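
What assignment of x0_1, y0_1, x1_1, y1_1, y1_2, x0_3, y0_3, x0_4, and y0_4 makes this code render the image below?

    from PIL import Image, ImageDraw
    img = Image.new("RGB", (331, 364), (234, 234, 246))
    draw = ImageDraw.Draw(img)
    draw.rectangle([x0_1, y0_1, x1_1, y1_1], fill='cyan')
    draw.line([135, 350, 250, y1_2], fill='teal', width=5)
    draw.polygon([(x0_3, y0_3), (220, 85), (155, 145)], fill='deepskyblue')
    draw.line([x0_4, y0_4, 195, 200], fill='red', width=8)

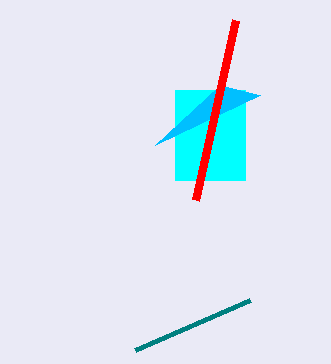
x0_1 = 175
y0_1 = 90
x1_1 = 245
y1_1 = 180
y1_2 = 300
x0_3 = 260
y0_3 = 95
x0_4 = 235
y0_4 = 20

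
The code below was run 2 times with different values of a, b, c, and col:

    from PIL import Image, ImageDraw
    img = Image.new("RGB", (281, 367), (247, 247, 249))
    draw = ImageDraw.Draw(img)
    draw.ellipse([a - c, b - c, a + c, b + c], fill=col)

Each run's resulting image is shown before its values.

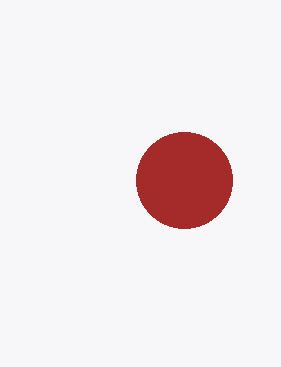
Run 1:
a = 184
b = 180
c = 48
col = 'brown'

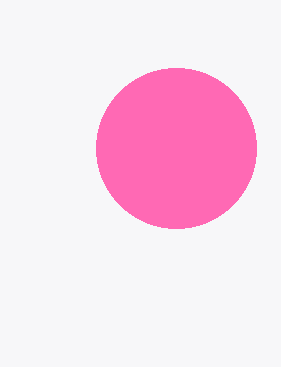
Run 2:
a = 176
b = 148
c = 80
col = 'hotpink'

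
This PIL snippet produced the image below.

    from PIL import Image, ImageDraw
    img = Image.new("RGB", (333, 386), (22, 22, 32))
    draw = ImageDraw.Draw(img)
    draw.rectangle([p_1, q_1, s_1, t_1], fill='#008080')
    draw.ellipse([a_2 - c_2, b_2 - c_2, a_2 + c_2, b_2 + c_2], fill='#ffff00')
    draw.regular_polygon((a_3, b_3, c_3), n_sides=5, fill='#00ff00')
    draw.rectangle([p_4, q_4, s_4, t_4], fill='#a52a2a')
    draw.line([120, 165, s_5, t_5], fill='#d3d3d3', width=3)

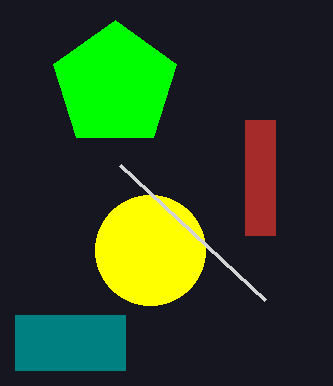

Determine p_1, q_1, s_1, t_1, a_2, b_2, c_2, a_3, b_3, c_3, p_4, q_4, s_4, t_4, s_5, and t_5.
p_1 = 15, q_1 = 315, s_1 = 125, t_1 = 370, a_2 = 150, b_2 = 250, c_2 = 55, a_3 = 115, b_3 = 85, c_3 = 65, p_4 = 245, q_4 = 120, s_4 = 275, t_4 = 235, s_5 = 265, t_5 = 300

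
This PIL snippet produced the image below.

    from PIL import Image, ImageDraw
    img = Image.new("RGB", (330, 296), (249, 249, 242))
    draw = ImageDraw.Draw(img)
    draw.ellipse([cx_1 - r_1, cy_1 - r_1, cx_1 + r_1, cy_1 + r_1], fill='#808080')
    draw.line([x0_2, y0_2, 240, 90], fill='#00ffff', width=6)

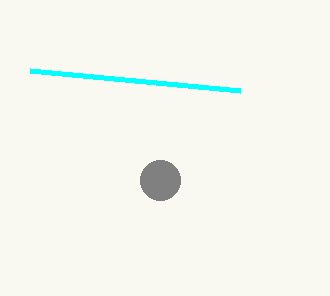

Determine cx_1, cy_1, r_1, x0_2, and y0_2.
cx_1 = 160; cy_1 = 180; r_1 = 20; x0_2 = 30; y0_2 = 70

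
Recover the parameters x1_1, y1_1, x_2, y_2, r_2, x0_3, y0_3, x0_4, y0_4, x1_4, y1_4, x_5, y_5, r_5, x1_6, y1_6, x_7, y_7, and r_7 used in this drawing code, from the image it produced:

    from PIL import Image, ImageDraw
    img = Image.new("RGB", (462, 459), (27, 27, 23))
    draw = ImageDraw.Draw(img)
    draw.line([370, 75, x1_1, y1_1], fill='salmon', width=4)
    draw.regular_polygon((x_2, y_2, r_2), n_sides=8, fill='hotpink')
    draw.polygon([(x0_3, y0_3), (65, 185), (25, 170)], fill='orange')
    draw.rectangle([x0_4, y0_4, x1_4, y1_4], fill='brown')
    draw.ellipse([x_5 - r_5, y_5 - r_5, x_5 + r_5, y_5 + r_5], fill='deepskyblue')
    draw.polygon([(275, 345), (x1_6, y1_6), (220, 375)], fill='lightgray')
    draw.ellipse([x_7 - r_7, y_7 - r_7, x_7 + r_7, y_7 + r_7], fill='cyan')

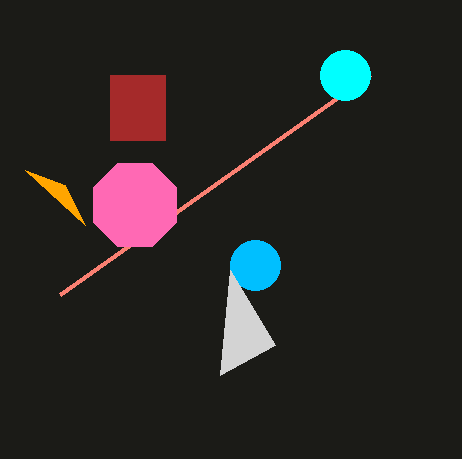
x1_1 = 60, y1_1 = 295, x_2 = 135, y_2 = 205, r_2 = 45, x0_3 = 85, y0_3 = 225, x0_4 = 110, y0_4 = 75, x1_4 = 165, y1_4 = 140, x_5 = 255, y_5 = 265, r_5 = 25, x1_6 = 230, y1_6 = 270, x_7 = 345, y_7 = 75, r_7 = 25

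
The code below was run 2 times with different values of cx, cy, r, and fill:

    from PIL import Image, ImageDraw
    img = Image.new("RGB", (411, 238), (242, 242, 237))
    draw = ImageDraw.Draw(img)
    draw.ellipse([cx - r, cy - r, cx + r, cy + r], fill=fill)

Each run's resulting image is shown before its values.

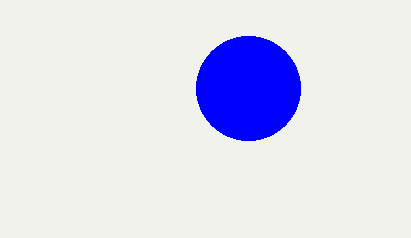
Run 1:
cx = 248, cy = 88, r = 52, fill = 'blue'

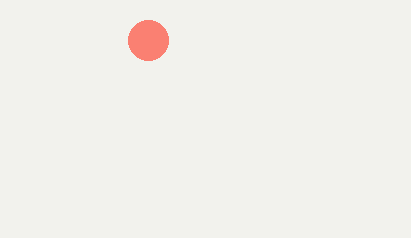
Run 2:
cx = 148, cy = 40, r = 20, fill = 'salmon'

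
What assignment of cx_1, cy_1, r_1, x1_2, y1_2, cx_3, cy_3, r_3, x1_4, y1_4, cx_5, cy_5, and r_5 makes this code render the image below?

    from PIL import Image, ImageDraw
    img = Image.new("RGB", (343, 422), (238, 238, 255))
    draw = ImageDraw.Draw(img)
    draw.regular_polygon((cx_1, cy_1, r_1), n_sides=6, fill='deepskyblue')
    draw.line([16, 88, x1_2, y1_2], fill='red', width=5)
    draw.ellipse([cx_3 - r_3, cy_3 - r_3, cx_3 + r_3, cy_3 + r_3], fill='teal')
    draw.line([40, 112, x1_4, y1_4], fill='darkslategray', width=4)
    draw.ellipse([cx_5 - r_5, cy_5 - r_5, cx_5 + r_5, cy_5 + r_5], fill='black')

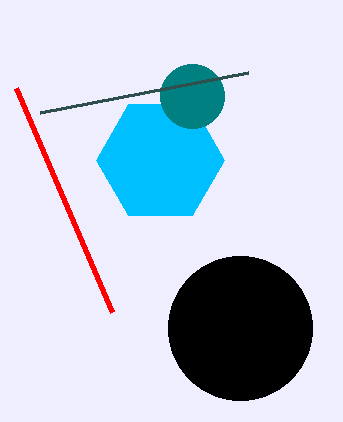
cx_1 = 160, cy_1 = 160, r_1 = 64, x1_2 = 112, y1_2 = 312, cx_3 = 192, cy_3 = 96, r_3 = 32, x1_4 = 248, y1_4 = 72, cx_5 = 240, cy_5 = 328, r_5 = 72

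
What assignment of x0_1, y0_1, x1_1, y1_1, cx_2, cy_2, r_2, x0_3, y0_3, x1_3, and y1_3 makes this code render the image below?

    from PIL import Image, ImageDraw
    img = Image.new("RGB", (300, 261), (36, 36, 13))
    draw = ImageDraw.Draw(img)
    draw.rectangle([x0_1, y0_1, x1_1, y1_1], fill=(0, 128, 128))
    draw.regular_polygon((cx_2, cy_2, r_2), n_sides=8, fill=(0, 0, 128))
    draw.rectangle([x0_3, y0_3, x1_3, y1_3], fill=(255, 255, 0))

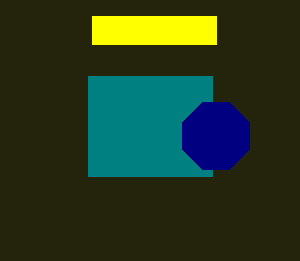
x0_1 = 88, y0_1 = 76, x1_1 = 212, y1_1 = 176, cx_2 = 216, cy_2 = 136, r_2 = 36, x0_3 = 92, y0_3 = 16, x1_3 = 216, y1_3 = 44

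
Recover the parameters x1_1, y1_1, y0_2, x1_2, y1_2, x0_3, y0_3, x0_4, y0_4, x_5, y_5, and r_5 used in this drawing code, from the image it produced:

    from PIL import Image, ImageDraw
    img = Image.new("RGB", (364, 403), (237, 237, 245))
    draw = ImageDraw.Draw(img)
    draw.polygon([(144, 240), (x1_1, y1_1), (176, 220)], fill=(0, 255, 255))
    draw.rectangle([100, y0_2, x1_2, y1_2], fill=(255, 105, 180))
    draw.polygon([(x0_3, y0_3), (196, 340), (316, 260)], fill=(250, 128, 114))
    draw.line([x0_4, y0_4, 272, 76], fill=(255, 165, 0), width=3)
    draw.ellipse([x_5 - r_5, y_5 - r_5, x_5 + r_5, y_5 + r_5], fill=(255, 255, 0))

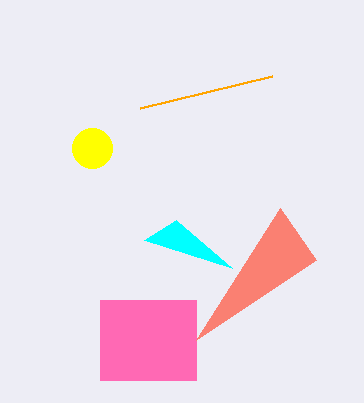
x1_1 = 232, y1_1 = 268, y0_2 = 300, x1_2 = 196, y1_2 = 380, x0_3 = 280, y0_3 = 208, x0_4 = 140, y0_4 = 108, x_5 = 92, y_5 = 148, r_5 = 20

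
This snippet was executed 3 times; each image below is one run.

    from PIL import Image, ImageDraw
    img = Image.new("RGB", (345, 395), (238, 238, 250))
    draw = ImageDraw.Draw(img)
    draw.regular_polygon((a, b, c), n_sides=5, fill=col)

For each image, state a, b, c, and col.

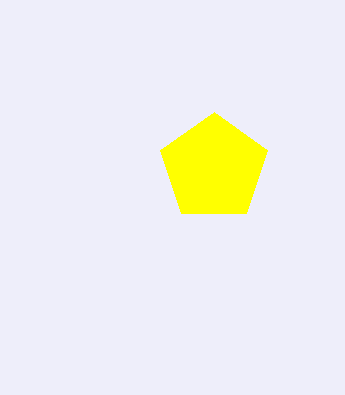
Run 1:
a = 214
b = 168
c = 56
col = 'yellow'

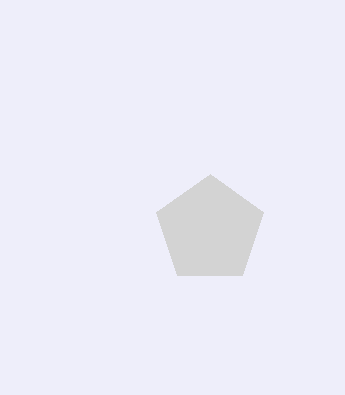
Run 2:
a = 210
b = 230
c = 56
col = 'lightgray'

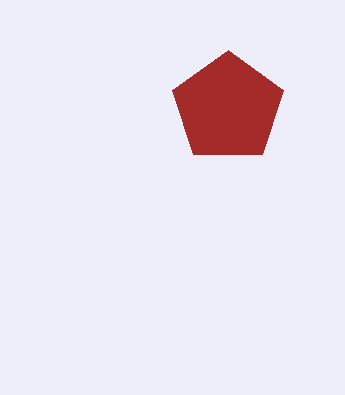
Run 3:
a = 228, b = 108, c = 58, col = 'brown'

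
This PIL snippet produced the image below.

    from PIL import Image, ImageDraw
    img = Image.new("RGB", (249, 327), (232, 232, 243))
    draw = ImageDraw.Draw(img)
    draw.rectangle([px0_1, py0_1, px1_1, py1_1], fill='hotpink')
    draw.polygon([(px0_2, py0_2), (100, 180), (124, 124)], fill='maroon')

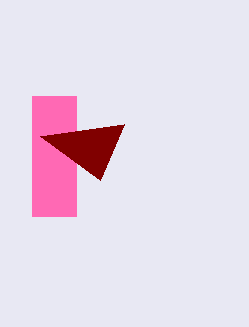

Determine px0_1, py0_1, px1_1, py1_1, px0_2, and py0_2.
px0_1 = 32
py0_1 = 96
px1_1 = 76
py1_1 = 216
px0_2 = 40
py0_2 = 136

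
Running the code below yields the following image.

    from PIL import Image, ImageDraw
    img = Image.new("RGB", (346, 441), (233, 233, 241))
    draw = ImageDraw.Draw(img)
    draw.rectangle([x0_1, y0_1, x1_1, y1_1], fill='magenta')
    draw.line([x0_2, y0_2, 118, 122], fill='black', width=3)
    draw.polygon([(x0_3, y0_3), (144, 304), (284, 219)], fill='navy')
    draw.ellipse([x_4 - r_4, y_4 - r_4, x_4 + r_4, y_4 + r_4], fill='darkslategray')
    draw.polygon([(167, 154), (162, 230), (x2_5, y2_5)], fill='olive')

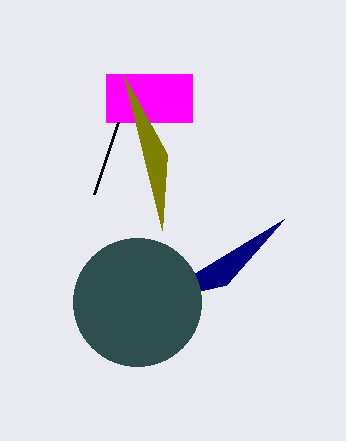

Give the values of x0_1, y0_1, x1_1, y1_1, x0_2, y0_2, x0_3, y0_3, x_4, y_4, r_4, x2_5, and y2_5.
x0_1 = 106
y0_1 = 74
x1_1 = 192
y1_1 = 122
x0_2 = 94
y0_2 = 194
x0_3 = 226
y0_3 = 285
x_4 = 137
y_4 = 302
r_4 = 64
x2_5 = 124
y2_5 = 76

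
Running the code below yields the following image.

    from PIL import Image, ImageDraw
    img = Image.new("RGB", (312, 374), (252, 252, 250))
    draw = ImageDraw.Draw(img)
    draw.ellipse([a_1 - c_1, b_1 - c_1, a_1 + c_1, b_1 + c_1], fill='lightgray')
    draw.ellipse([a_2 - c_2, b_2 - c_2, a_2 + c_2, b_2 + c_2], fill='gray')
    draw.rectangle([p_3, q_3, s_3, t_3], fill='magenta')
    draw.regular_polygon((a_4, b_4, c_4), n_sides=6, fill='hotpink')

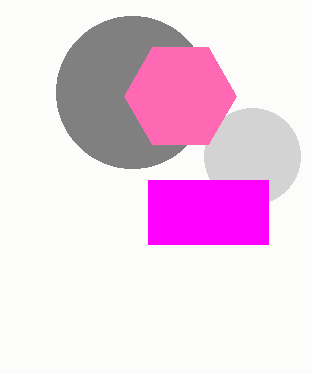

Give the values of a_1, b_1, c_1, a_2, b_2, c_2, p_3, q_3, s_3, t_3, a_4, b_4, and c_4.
a_1 = 252, b_1 = 156, c_1 = 48, a_2 = 132, b_2 = 92, c_2 = 76, p_3 = 148, q_3 = 180, s_3 = 268, t_3 = 244, a_4 = 180, b_4 = 96, c_4 = 56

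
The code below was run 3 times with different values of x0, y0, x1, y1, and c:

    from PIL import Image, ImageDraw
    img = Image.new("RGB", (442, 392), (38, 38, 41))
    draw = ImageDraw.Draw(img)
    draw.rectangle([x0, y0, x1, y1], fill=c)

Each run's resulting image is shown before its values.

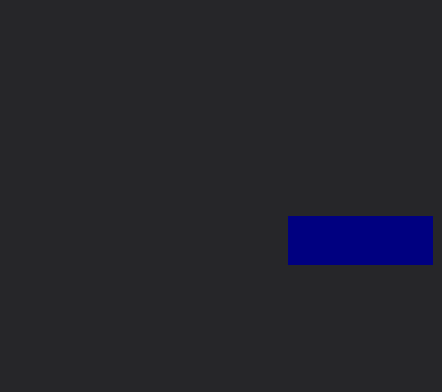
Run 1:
x0 = 288, y0 = 216, x1 = 432, y1 = 264, c = 'navy'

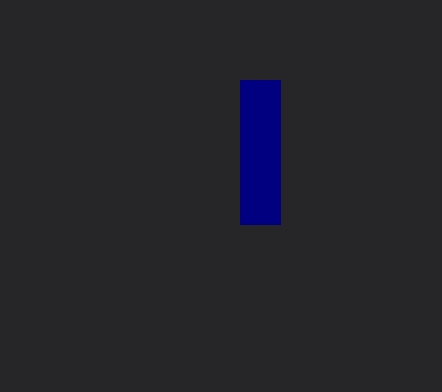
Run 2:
x0 = 240
y0 = 80
x1 = 280
y1 = 224
c = 'navy'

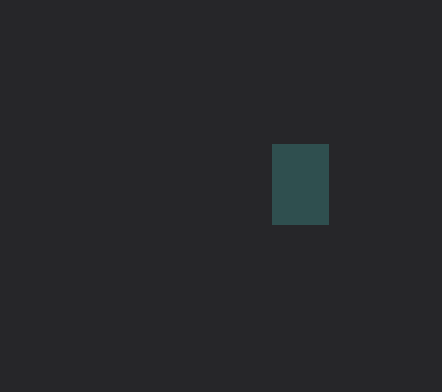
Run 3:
x0 = 272, y0 = 144, x1 = 328, y1 = 224, c = 'darkslategray'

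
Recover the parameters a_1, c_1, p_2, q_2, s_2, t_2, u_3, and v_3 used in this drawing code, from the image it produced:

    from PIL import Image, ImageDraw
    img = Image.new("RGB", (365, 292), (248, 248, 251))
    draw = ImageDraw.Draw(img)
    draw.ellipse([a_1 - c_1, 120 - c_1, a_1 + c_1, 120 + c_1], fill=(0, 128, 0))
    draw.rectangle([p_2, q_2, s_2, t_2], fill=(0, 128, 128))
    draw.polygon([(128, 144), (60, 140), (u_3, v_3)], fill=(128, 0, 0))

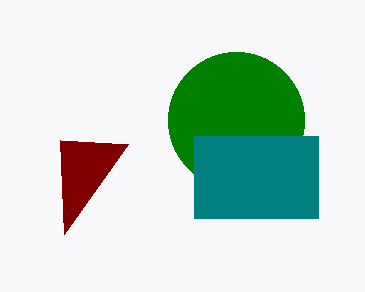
a_1 = 236; c_1 = 68; p_2 = 194; q_2 = 136; s_2 = 318; t_2 = 218; u_3 = 64; v_3 = 234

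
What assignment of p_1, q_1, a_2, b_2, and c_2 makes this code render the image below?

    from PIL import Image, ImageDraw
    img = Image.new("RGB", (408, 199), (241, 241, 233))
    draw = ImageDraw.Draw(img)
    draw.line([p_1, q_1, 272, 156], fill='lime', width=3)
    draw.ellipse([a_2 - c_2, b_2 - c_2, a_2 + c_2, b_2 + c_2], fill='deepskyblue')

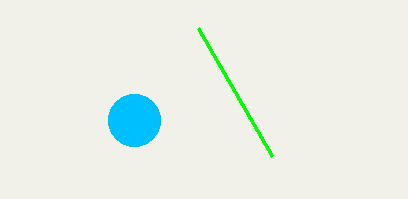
p_1 = 198
q_1 = 28
a_2 = 134
b_2 = 120
c_2 = 26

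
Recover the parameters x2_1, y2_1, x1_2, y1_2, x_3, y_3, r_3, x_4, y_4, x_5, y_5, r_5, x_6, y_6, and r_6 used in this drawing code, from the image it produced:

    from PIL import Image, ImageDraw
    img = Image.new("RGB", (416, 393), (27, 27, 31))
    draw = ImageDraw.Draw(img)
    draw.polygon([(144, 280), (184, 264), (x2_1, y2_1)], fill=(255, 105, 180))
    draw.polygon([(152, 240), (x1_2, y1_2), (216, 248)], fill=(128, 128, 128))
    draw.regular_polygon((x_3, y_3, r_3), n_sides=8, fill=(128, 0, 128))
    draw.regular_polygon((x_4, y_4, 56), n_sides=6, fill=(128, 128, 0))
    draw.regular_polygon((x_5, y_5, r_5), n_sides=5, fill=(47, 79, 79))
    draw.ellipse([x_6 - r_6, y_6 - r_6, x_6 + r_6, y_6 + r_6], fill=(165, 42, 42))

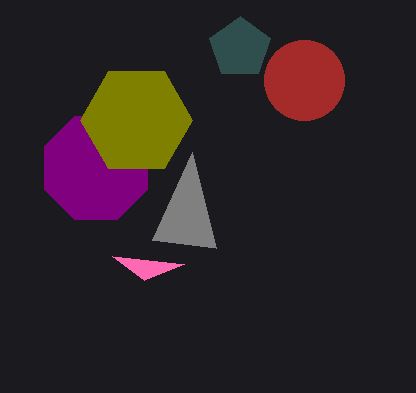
x2_1 = 112
y2_1 = 256
x1_2 = 192
y1_2 = 152
x_3 = 96
y_3 = 168
r_3 = 56
x_4 = 136
y_4 = 120
x_5 = 240
y_5 = 48
r_5 = 32
x_6 = 304
y_6 = 80
r_6 = 40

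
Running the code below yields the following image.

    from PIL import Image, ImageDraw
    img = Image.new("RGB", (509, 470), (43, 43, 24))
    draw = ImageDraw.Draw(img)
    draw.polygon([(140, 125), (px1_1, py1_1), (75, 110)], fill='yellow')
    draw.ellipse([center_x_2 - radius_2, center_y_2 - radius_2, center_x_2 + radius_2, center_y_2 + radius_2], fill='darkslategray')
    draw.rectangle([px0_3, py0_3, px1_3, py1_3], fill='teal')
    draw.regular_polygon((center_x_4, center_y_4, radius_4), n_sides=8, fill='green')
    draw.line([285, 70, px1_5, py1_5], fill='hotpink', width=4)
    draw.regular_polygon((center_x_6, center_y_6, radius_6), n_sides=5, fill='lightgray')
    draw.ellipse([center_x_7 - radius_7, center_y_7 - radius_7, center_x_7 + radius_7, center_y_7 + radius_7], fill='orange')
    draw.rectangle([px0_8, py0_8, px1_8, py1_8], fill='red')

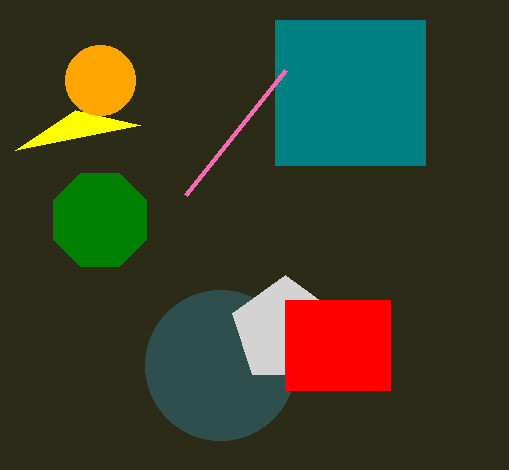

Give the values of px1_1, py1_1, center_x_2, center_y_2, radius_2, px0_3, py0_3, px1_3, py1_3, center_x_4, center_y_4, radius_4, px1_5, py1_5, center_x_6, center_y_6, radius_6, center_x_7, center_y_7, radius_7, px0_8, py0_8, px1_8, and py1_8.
px1_1 = 15, py1_1 = 150, center_x_2 = 220, center_y_2 = 365, radius_2 = 75, px0_3 = 275, py0_3 = 20, px1_3 = 425, py1_3 = 165, center_x_4 = 100, center_y_4 = 220, radius_4 = 50, px1_5 = 185, py1_5 = 195, center_x_6 = 285, center_y_6 = 330, radius_6 = 55, center_x_7 = 100, center_y_7 = 80, radius_7 = 35, px0_8 = 285, py0_8 = 300, px1_8 = 390, py1_8 = 390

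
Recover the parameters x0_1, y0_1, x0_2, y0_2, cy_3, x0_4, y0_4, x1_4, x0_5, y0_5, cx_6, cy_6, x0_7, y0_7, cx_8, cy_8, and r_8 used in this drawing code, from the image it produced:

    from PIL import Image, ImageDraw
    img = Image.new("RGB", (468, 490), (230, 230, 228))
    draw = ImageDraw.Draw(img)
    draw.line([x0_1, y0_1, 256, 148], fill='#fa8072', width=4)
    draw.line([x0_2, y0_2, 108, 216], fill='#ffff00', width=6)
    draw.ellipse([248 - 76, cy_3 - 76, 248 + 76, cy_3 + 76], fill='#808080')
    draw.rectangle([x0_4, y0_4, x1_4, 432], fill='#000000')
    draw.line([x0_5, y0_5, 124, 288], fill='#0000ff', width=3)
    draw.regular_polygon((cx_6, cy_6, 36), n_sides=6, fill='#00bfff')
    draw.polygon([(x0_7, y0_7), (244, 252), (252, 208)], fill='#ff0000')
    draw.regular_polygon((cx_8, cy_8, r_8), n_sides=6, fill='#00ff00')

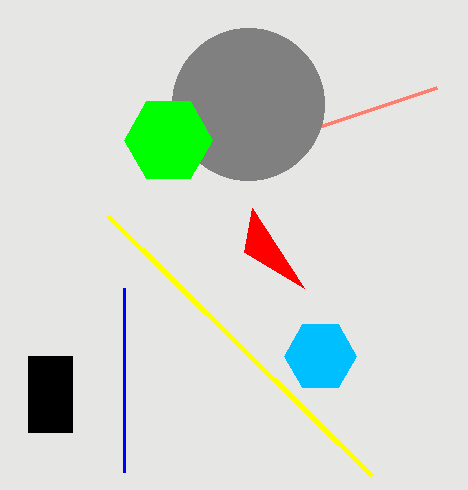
x0_1 = 436
y0_1 = 88
x0_2 = 372
y0_2 = 476
cy_3 = 104
x0_4 = 28
y0_4 = 356
x1_4 = 72
x0_5 = 124
y0_5 = 472
cx_6 = 320
cy_6 = 356
x0_7 = 304
y0_7 = 288
cx_8 = 168
cy_8 = 140
r_8 = 44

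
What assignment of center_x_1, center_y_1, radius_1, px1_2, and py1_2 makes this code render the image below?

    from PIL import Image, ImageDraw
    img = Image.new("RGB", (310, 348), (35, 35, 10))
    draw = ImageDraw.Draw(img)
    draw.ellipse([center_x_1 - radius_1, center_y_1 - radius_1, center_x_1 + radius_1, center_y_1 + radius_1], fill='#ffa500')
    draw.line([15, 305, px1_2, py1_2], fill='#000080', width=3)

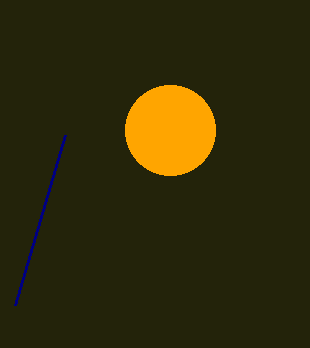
center_x_1 = 170, center_y_1 = 130, radius_1 = 45, px1_2 = 65, py1_2 = 135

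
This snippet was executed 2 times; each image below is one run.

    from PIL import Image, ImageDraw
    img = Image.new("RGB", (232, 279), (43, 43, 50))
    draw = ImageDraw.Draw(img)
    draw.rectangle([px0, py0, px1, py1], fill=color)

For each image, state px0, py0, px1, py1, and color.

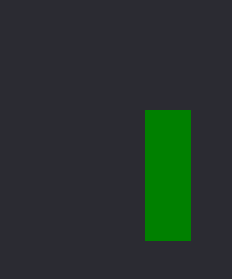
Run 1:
px0 = 145, py0 = 110, px1 = 190, py1 = 240, color = 'green'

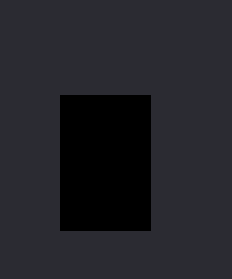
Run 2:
px0 = 60
py0 = 95
px1 = 150
py1 = 230
color = 'black'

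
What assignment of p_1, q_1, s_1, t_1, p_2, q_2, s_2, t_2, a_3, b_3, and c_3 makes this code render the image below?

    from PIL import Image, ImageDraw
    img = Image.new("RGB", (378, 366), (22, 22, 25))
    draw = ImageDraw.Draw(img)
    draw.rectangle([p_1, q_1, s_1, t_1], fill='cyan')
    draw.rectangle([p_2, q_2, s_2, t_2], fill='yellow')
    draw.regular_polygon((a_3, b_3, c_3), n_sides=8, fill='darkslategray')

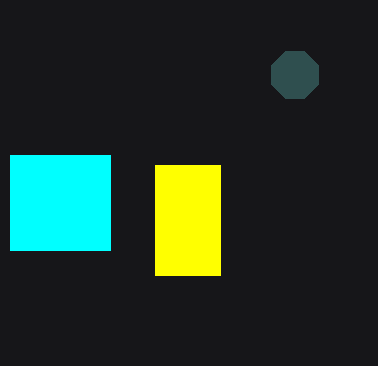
p_1 = 10; q_1 = 155; s_1 = 110; t_1 = 250; p_2 = 155; q_2 = 165; s_2 = 220; t_2 = 275; a_3 = 295; b_3 = 75; c_3 = 25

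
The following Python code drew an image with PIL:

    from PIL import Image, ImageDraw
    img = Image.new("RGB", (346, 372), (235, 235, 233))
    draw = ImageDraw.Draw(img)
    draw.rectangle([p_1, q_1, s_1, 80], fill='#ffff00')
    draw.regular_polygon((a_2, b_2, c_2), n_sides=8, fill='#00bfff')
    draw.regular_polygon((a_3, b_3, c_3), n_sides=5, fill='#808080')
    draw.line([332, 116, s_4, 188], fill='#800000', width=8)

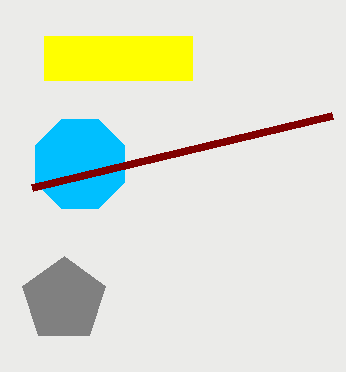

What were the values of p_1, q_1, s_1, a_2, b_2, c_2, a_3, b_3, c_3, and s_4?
p_1 = 44, q_1 = 36, s_1 = 192, a_2 = 80, b_2 = 164, c_2 = 48, a_3 = 64, b_3 = 300, c_3 = 44, s_4 = 32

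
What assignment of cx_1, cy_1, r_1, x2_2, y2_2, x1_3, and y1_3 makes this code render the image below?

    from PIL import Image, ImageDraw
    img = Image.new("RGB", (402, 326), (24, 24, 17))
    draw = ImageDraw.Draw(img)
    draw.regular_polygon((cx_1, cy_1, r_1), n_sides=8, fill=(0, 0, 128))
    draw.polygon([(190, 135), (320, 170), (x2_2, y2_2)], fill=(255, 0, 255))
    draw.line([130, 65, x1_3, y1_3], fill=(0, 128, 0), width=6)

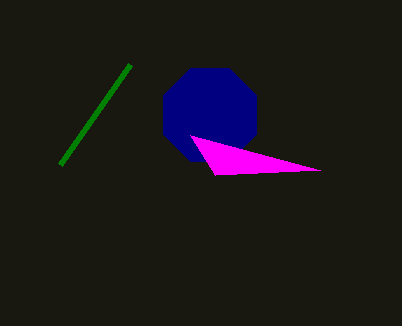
cx_1 = 210
cy_1 = 115
r_1 = 50
x2_2 = 215
y2_2 = 175
x1_3 = 60
y1_3 = 165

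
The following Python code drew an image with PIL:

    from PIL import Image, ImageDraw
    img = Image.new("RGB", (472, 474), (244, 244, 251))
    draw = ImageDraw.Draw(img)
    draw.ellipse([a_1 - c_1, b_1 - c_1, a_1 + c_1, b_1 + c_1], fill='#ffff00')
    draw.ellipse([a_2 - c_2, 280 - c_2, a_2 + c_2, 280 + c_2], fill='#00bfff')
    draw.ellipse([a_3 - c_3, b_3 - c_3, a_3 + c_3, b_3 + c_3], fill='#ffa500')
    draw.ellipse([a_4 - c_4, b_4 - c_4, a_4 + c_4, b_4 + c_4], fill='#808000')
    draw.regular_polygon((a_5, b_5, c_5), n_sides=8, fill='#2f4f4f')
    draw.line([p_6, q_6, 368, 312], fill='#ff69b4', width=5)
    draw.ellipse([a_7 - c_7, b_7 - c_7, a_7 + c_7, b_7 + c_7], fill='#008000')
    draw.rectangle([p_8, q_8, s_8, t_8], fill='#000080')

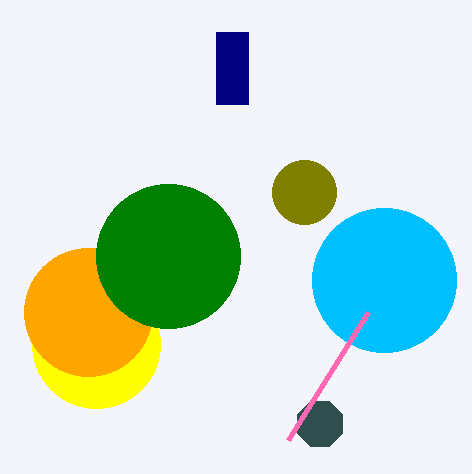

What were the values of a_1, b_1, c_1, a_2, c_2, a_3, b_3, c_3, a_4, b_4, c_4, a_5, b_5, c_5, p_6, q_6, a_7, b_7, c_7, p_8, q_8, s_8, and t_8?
a_1 = 96, b_1 = 344, c_1 = 64, a_2 = 384, c_2 = 72, a_3 = 88, b_3 = 312, c_3 = 64, a_4 = 304, b_4 = 192, c_4 = 32, a_5 = 320, b_5 = 424, c_5 = 24, p_6 = 288, q_6 = 440, a_7 = 168, b_7 = 256, c_7 = 72, p_8 = 216, q_8 = 32, s_8 = 248, t_8 = 104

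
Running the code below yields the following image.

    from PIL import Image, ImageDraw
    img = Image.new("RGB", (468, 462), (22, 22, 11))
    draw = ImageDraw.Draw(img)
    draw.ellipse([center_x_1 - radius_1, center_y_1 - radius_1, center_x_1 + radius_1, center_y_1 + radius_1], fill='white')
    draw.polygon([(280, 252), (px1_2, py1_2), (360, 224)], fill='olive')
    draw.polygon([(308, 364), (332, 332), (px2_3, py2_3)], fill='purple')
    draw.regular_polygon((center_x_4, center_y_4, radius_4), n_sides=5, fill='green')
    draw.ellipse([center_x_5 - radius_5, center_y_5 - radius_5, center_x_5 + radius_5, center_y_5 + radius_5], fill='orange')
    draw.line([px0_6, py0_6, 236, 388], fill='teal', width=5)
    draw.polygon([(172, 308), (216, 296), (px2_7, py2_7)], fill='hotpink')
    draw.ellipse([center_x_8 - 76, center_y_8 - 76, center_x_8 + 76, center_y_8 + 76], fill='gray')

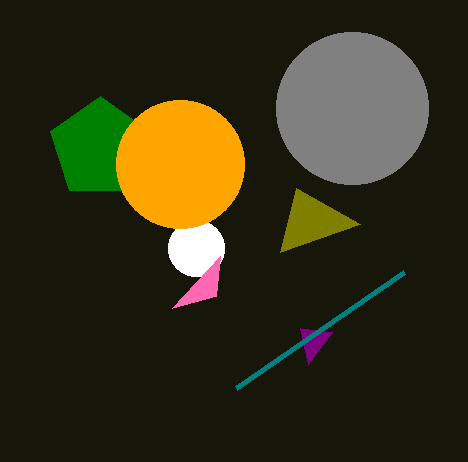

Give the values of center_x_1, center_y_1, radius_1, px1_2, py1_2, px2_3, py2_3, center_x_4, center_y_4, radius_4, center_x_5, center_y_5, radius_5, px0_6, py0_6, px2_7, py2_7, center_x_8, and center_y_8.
center_x_1 = 196
center_y_1 = 248
radius_1 = 28
px1_2 = 296
py1_2 = 188
px2_3 = 300
py2_3 = 328
center_x_4 = 100
center_y_4 = 148
radius_4 = 52
center_x_5 = 180
center_y_5 = 164
radius_5 = 64
px0_6 = 404
py0_6 = 272
px2_7 = 220
py2_7 = 256
center_x_8 = 352
center_y_8 = 108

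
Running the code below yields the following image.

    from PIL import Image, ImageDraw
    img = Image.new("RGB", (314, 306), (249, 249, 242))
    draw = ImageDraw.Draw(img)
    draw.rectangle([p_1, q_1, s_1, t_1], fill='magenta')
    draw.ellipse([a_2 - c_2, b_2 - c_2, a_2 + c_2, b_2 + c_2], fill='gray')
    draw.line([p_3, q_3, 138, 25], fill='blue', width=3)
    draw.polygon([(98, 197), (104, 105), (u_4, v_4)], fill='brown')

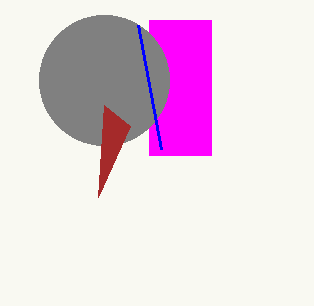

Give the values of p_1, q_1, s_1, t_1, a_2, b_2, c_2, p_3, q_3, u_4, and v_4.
p_1 = 149
q_1 = 20
s_1 = 211
t_1 = 155
a_2 = 104
b_2 = 80
c_2 = 65
p_3 = 161
q_3 = 149
u_4 = 130
v_4 = 126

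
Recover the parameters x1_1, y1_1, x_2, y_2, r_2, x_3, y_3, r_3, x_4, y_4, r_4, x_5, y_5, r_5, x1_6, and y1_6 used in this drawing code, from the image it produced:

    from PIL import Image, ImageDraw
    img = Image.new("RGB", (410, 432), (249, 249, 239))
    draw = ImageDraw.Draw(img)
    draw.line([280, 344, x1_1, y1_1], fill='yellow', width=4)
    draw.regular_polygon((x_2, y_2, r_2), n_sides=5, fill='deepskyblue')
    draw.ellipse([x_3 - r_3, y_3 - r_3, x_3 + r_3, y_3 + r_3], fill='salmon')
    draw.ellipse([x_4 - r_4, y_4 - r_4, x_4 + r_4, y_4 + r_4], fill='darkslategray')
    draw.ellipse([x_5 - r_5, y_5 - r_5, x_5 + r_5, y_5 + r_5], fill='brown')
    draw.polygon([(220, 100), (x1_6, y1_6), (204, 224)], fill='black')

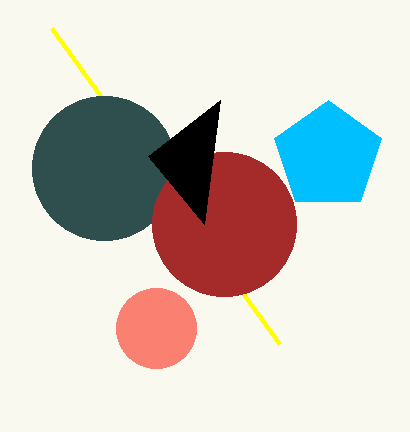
x1_1 = 52; y1_1 = 28; x_2 = 328; y_2 = 156; r_2 = 56; x_3 = 156; y_3 = 328; r_3 = 40; x_4 = 104; y_4 = 168; r_4 = 72; x_5 = 224; y_5 = 224; r_5 = 72; x1_6 = 148; y1_6 = 156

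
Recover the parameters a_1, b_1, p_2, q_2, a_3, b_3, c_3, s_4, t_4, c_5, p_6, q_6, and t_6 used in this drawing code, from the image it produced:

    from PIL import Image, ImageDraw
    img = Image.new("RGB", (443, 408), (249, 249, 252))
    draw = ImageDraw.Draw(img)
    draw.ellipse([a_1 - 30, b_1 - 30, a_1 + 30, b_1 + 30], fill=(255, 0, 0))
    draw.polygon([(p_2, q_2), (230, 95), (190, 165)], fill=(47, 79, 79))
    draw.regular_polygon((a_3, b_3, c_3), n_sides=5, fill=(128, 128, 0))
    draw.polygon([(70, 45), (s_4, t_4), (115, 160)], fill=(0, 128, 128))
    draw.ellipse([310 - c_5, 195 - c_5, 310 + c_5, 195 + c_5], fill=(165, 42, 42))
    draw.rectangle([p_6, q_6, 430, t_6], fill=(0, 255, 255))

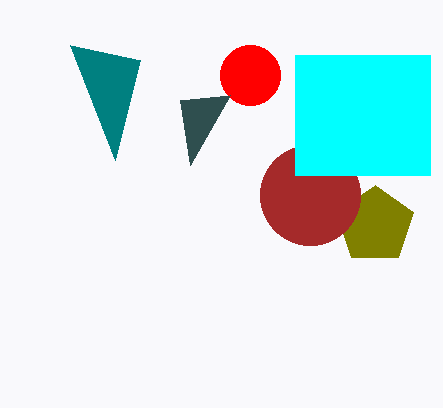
a_1 = 250
b_1 = 75
p_2 = 180
q_2 = 100
a_3 = 375
b_3 = 225
c_3 = 40
s_4 = 140
t_4 = 60
c_5 = 50
p_6 = 295
q_6 = 55
t_6 = 175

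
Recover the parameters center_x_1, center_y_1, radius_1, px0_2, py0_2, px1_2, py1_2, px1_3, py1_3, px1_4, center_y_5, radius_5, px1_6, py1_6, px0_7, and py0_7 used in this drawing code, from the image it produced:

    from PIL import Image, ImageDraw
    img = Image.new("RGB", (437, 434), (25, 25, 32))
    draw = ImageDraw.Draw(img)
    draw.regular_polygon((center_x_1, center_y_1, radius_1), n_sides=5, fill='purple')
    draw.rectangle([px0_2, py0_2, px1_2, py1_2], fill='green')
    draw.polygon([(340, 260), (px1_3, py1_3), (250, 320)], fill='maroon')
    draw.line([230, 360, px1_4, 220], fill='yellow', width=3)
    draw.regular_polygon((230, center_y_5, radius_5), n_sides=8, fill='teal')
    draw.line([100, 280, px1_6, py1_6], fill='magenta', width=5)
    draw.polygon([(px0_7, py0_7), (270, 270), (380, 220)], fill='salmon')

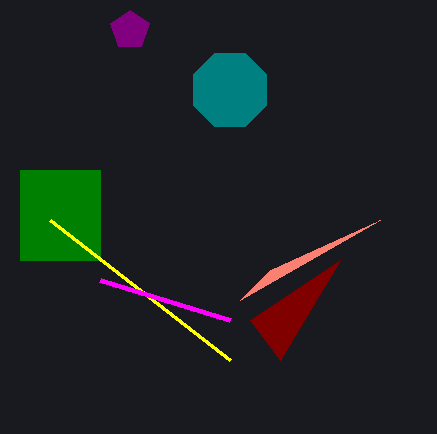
center_x_1 = 130, center_y_1 = 30, radius_1 = 20, px0_2 = 20, py0_2 = 170, px1_2 = 100, py1_2 = 260, px1_3 = 280, py1_3 = 360, px1_4 = 50, center_y_5 = 90, radius_5 = 40, px1_6 = 230, py1_6 = 320, px0_7 = 240, py0_7 = 300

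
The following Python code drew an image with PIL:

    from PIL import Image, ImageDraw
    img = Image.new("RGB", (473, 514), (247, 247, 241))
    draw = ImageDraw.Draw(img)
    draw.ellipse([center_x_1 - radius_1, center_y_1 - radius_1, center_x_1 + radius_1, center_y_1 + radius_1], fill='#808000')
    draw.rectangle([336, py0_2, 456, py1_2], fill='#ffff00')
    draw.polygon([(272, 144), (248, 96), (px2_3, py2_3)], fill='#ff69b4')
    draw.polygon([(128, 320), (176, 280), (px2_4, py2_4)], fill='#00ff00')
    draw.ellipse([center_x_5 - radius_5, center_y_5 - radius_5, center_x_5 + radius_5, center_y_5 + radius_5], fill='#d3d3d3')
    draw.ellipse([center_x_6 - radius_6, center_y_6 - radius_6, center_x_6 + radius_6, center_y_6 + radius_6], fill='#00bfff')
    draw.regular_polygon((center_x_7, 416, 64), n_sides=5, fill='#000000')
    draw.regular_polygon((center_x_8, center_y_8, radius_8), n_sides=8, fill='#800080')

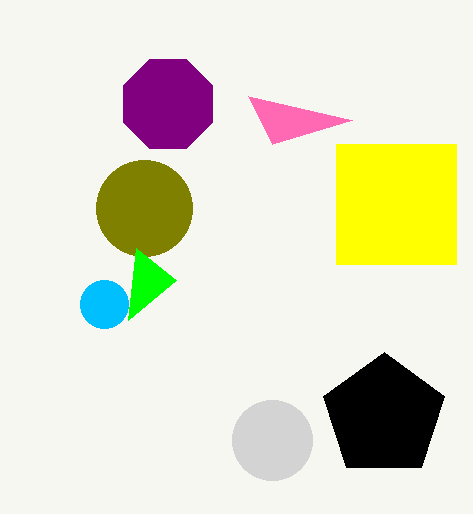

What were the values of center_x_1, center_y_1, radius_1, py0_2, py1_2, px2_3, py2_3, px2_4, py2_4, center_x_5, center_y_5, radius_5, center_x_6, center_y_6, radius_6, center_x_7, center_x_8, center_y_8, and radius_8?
center_x_1 = 144
center_y_1 = 208
radius_1 = 48
py0_2 = 144
py1_2 = 264
px2_3 = 352
py2_3 = 120
px2_4 = 136
py2_4 = 248
center_x_5 = 272
center_y_5 = 440
radius_5 = 40
center_x_6 = 104
center_y_6 = 304
radius_6 = 24
center_x_7 = 384
center_x_8 = 168
center_y_8 = 104
radius_8 = 48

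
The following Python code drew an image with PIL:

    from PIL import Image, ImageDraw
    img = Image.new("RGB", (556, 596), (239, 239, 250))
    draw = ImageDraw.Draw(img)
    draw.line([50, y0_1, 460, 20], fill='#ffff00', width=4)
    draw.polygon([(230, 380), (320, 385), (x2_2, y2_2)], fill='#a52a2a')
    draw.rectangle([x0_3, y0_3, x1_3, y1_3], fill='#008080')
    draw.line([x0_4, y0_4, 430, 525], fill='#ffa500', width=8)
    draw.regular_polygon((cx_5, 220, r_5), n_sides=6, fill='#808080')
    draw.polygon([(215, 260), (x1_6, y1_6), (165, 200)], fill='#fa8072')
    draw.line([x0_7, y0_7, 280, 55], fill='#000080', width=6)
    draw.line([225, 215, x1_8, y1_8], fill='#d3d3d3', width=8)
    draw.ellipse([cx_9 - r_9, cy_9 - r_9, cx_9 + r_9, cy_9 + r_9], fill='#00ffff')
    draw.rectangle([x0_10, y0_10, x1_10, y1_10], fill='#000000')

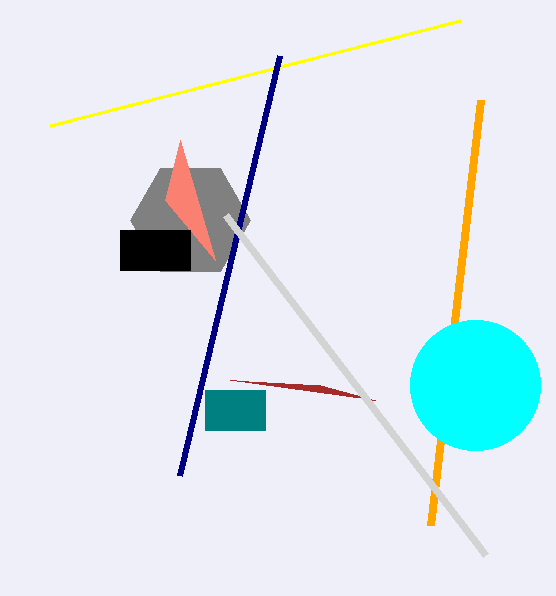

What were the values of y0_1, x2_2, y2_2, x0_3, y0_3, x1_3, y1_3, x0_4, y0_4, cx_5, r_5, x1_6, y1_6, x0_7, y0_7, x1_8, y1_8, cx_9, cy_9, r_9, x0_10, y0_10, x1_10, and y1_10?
y0_1 = 125; x2_2 = 375; y2_2 = 400; x0_3 = 205; y0_3 = 390; x1_3 = 265; y1_3 = 430; x0_4 = 480; y0_4 = 100; cx_5 = 190; r_5 = 60; x1_6 = 180; y1_6 = 140; x0_7 = 180; y0_7 = 475; x1_8 = 485; y1_8 = 555; cx_9 = 475; cy_9 = 385; r_9 = 65; x0_10 = 120; y0_10 = 230; x1_10 = 190; y1_10 = 270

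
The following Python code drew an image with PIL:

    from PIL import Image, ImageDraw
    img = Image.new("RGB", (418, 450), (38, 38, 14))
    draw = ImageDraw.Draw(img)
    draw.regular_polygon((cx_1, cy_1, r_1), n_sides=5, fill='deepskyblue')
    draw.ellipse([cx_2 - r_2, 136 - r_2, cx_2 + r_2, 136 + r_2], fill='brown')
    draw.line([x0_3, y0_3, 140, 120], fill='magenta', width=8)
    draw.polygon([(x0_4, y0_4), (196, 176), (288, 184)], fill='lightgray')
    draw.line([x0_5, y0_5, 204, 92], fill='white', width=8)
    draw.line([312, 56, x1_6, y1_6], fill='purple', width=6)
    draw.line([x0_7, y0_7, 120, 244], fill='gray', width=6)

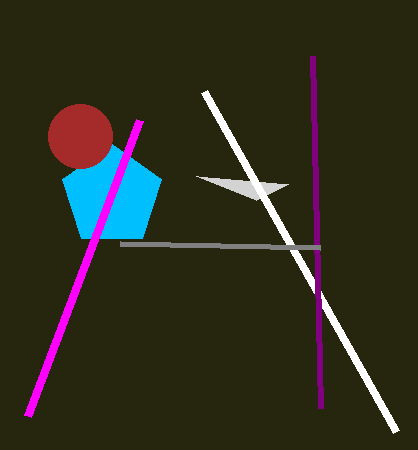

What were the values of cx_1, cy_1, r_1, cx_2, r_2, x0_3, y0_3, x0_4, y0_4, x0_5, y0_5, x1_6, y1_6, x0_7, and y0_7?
cx_1 = 112; cy_1 = 196; r_1 = 52; cx_2 = 80; r_2 = 32; x0_3 = 28; y0_3 = 416; x0_4 = 256; y0_4 = 200; x0_5 = 396; y0_5 = 432; x1_6 = 320; y1_6 = 408; x0_7 = 320; y0_7 = 248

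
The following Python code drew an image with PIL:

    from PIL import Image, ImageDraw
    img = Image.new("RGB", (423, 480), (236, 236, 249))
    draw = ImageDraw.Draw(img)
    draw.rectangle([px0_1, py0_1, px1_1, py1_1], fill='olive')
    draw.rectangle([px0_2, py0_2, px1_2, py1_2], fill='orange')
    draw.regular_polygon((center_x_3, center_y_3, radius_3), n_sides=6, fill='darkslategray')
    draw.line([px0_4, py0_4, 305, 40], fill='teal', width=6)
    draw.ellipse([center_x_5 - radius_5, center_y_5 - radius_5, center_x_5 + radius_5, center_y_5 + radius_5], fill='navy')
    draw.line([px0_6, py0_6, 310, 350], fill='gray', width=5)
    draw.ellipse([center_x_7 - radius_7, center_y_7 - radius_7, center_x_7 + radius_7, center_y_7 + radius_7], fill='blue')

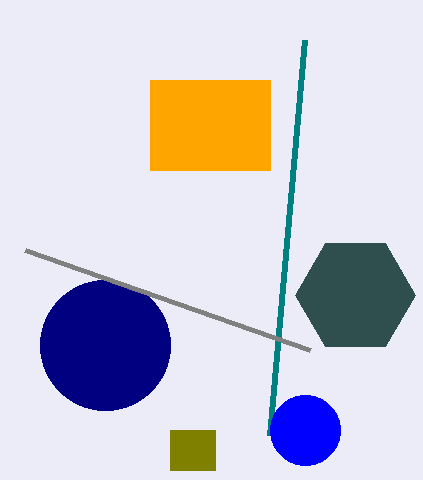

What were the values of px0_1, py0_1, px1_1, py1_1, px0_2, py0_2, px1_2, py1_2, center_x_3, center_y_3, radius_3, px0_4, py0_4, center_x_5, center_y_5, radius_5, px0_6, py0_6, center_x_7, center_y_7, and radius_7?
px0_1 = 170
py0_1 = 430
px1_1 = 215
py1_1 = 470
px0_2 = 150
py0_2 = 80
px1_2 = 270
py1_2 = 170
center_x_3 = 355
center_y_3 = 295
radius_3 = 60
px0_4 = 270
py0_4 = 435
center_x_5 = 105
center_y_5 = 345
radius_5 = 65
px0_6 = 25
py0_6 = 250
center_x_7 = 305
center_y_7 = 430
radius_7 = 35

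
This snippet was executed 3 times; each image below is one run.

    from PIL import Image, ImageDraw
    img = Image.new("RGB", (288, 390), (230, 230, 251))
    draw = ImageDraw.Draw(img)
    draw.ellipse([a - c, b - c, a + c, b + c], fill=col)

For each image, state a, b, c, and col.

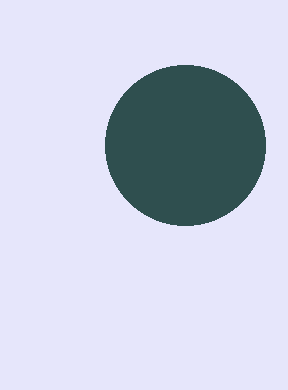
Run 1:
a = 185; b = 145; c = 80; col = 'darkslategray'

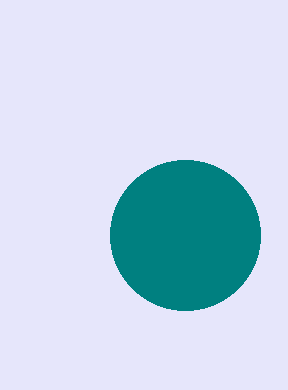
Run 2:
a = 185
b = 235
c = 75
col = 'teal'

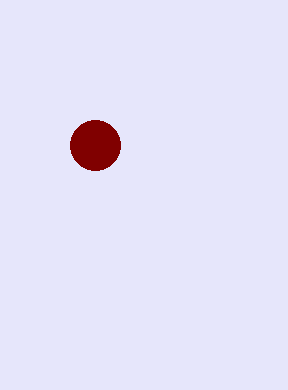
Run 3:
a = 95
b = 145
c = 25
col = 'maroon'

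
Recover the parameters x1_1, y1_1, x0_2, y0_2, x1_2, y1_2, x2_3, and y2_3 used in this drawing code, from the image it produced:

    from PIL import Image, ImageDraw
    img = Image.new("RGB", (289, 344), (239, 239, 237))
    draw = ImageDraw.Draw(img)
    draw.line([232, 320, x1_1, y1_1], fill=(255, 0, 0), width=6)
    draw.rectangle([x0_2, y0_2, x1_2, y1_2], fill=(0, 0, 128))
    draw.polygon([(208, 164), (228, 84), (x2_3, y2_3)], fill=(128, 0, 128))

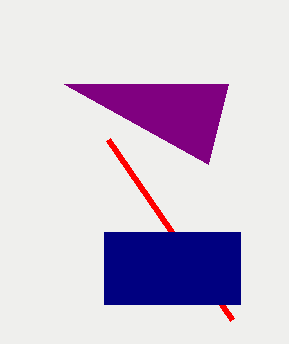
x1_1 = 108
y1_1 = 140
x0_2 = 104
y0_2 = 232
x1_2 = 240
y1_2 = 304
x2_3 = 64
y2_3 = 84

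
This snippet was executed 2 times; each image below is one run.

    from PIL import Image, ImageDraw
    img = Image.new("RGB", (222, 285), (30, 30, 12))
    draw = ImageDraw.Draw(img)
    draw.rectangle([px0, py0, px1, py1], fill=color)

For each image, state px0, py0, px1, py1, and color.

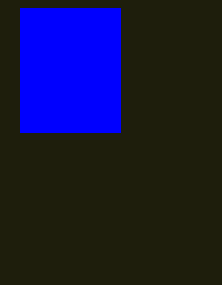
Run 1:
px0 = 20, py0 = 8, px1 = 120, py1 = 132, color = 'blue'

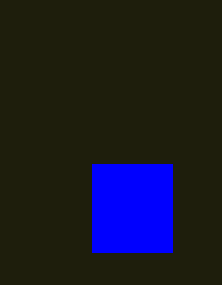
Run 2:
px0 = 92
py0 = 164
px1 = 172
py1 = 252
color = 'blue'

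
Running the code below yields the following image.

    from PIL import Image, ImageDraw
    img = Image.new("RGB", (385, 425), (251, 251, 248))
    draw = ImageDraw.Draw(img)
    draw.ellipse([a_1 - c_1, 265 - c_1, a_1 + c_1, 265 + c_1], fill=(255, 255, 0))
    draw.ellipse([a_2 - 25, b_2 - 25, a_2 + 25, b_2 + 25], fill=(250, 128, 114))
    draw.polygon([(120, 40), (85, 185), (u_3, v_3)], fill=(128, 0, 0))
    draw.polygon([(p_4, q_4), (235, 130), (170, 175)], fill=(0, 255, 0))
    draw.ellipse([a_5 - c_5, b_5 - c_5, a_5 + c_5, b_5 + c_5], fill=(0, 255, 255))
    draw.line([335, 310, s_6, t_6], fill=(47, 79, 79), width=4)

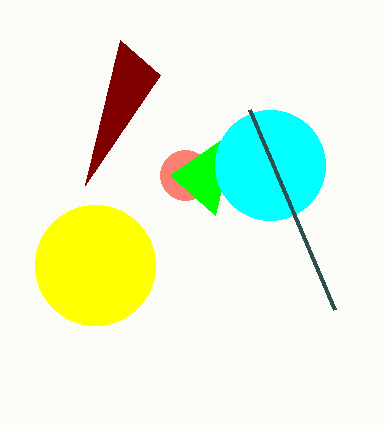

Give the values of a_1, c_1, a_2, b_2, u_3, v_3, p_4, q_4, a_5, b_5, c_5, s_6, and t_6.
a_1 = 95, c_1 = 60, a_2 = 185, b_2 = 175, u_3 = 160, v_3 = 75, p_4 = 215, q_4 = 215, a_5 = 270, b_5 = 165, c_5 = 55, s_6 = 250, t_6 = 110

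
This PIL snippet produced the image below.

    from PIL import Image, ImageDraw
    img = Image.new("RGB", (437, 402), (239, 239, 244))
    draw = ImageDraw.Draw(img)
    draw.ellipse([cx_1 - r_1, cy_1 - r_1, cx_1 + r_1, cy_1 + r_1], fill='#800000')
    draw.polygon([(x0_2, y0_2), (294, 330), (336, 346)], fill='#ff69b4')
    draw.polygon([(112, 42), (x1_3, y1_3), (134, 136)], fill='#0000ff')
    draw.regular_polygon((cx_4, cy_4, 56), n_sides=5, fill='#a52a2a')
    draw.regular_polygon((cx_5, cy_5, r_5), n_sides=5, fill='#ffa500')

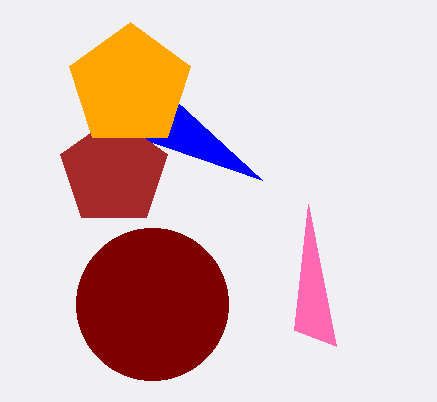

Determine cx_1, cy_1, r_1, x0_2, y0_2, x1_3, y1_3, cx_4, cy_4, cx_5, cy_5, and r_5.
cx_1 = 152, cy_1 = 304, r_1 = 76, x0_2 = 308, y0_2 = 204, x1_3 = 262, y1_3 = 180, cx_4 = 114, cy_4 = 172, cx_5 = 130, cy_5 = 86, r_5 = 64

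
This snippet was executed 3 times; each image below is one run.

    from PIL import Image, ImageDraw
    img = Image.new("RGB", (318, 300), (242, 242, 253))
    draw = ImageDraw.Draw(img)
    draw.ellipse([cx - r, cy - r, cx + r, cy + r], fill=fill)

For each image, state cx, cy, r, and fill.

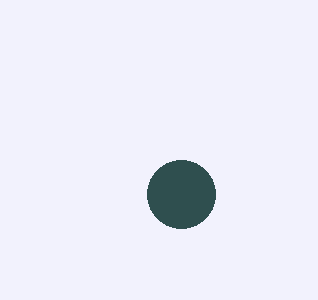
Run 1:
cx = 181, cy = 194, r = 34, fill = 'darkslategray'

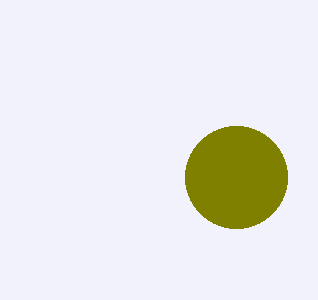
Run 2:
cx = 236, cy = 177, r = 51, fill = 'olive'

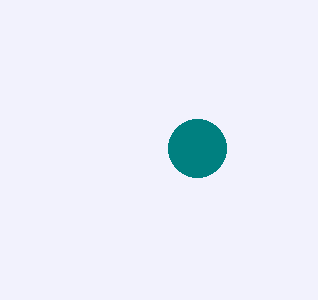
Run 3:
cx = 197, cy = 148, r = 29, fill = 'teal'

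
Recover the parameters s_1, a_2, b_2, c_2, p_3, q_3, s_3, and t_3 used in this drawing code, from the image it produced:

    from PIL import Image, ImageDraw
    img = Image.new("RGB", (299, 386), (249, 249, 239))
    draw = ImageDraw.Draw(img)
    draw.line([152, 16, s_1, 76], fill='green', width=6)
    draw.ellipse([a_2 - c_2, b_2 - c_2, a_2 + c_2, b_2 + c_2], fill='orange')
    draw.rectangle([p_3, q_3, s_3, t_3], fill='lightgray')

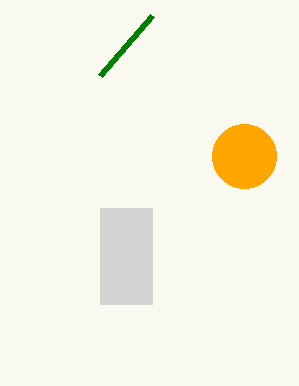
s_1 = 100
a_2 = 244
b_2 = 156
c_2 = 32
p_3 = 100
q_3 = 208
s_3 = 152
t_3 = 304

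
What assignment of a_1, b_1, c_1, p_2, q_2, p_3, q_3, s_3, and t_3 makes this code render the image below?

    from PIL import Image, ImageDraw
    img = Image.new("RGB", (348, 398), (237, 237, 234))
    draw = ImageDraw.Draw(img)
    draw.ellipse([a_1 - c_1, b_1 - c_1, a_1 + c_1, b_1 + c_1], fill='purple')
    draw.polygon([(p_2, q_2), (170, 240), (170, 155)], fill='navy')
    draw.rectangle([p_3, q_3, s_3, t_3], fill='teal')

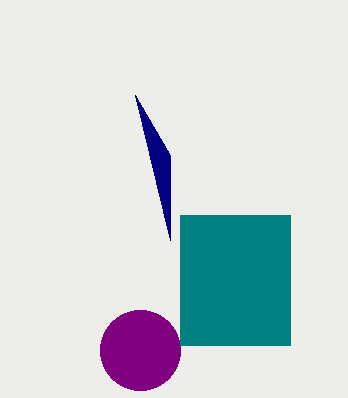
a_1 = 140, b_1 = 350, c_1 = 40, p_2 = 135, q_2 = 95, p_3 = 180, q_3 = 215, s_3 = 290, t_3 = 345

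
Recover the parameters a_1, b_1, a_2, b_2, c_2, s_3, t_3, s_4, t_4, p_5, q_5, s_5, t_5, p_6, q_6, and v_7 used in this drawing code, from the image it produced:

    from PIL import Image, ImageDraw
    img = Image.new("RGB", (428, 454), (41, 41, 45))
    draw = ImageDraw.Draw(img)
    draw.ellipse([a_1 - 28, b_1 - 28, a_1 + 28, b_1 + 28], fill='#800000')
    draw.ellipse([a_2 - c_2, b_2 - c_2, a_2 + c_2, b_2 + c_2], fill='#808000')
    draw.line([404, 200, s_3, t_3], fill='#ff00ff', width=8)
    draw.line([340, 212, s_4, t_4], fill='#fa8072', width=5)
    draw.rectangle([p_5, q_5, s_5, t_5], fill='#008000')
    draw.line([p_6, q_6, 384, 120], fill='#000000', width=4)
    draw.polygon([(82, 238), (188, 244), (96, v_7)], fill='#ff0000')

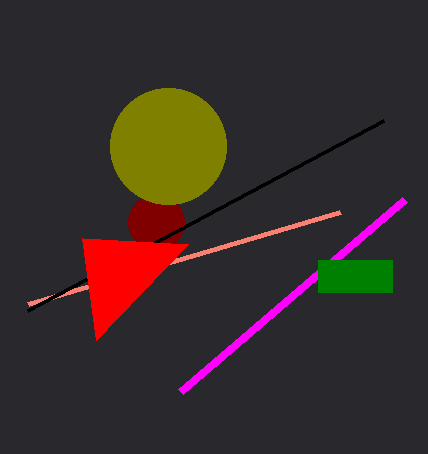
a_1 = 156, b_1 = 222, a_2 = 168, b_2 = 146, c_2 = 58, s_3 = 180, t_3 = 392, s_4 = 28, t_4 = 304, p_5 = 318, q_5 = 260, s_5 = 392, t_5 = 292, p_6 = 28, q_6 = 310, v_7 = 340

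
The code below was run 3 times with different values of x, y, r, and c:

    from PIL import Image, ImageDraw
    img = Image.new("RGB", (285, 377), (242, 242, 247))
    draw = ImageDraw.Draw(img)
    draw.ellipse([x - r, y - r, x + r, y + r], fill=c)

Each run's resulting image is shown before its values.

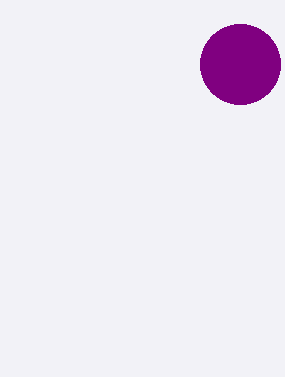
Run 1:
x = 240
y = 64
r = 40
c = 'purple'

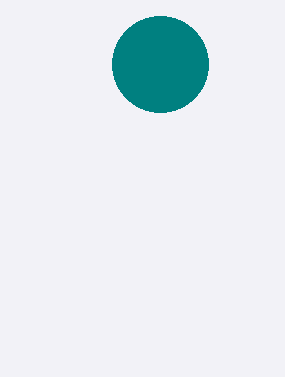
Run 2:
x = 160; y = 64; r = 48; c = 'teal'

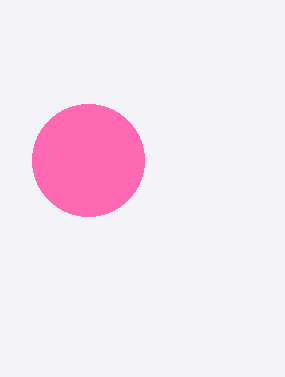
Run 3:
x = 88, y = 160, r = 56, c = 'hotpink'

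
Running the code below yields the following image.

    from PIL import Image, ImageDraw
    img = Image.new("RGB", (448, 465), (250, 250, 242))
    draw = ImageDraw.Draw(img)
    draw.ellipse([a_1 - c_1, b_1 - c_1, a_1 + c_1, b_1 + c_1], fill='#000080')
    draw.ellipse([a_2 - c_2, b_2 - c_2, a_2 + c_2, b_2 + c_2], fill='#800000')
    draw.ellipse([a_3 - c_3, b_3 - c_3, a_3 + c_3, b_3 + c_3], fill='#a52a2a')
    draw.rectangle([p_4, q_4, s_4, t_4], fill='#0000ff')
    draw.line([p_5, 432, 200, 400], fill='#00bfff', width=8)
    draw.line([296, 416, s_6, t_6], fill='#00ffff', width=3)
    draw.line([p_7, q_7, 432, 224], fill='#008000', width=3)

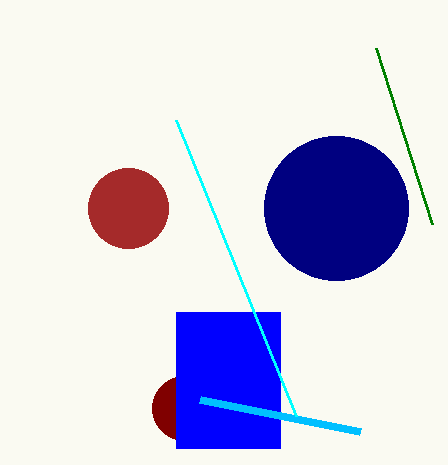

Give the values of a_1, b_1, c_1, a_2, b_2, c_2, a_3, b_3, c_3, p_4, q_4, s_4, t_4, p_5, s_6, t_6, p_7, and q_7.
a_1 = 336
b_1 = 208
c_1 = 72
a_2 = 184
b_2 = 408
c_2 = 32
a_3 = 128
b_3 = 208
c_3 = 40
p_4 = 176
q_4 = 312
s_4 = 280
t_4 = 448
p_5 = 360
s_6 = 176
t_6 = 120
p_7 = 376
q_7 = 48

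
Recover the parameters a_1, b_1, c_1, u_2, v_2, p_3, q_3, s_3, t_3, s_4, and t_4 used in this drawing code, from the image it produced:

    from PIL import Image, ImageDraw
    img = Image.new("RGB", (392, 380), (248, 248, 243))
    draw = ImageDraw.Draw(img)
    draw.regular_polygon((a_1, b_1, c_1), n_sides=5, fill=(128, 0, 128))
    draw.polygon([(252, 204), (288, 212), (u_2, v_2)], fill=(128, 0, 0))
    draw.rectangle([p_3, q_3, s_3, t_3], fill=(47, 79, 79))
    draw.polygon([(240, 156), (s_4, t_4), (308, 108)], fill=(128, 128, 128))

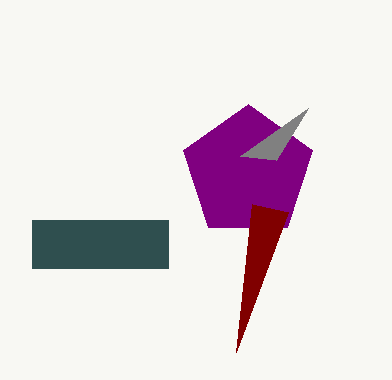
a_1 = 248
b_1 = 172
c_1 = 68
u_2 = 236
v_2 = 352
p_3 = 32
q_3 = 220
s_3 = 168
t_3 = 268
s_4 = 276
t_4 = 160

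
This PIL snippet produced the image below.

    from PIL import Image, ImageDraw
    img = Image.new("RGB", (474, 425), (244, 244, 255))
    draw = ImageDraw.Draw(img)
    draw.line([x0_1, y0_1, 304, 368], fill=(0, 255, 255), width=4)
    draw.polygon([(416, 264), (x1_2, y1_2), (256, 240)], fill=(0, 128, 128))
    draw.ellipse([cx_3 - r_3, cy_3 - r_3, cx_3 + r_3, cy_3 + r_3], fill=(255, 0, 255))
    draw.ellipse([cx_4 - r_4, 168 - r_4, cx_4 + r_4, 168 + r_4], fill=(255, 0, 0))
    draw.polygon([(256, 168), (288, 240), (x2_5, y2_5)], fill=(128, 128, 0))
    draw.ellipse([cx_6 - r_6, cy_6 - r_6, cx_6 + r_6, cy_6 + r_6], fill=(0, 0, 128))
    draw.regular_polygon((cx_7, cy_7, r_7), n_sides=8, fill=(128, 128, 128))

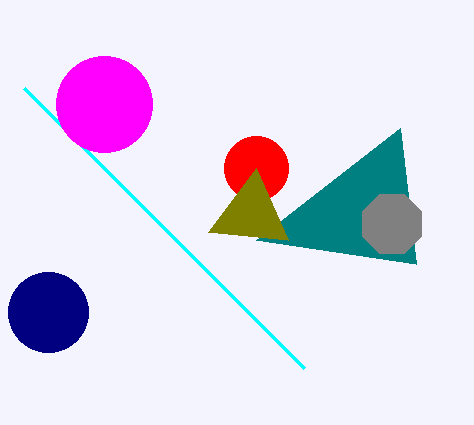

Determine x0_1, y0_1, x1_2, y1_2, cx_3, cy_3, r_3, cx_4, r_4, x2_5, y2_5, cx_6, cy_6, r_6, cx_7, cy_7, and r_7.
x0_1 = 24; y0_1 = 88; x1_2 = 400; y1_2 = 128; cx_3 = 104; cy_3 = 104; r_3 = 48; cx_4 = 256; r_4 = 32; x2_5 = 208; y2_5 = 232; cx_6 = 48; cy_6 = 312; r_6 = 40; cx_7 = 392; cy_7 = 224; r_7 = 32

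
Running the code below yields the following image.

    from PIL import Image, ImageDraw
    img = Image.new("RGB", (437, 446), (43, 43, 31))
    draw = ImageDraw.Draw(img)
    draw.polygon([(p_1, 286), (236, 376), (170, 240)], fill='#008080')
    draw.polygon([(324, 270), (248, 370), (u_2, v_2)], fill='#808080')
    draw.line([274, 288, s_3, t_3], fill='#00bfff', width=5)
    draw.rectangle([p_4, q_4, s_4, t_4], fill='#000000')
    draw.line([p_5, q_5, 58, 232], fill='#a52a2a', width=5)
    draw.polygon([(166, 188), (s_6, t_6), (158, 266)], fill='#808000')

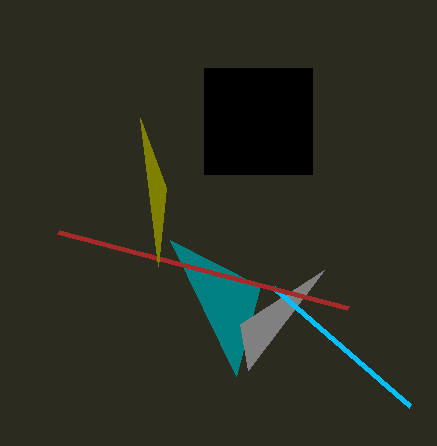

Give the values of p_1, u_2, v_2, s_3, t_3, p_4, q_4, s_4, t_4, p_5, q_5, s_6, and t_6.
p_1 = 260, u_2 = 240, v_2 = 324, s_3 = 410, t_3 = 406, p_4 = 204, q_4 = 68, s_4 = 312, t_4 = 174, p_5 = 348, q_5 = 308, s_6 = 140, t_6 = 118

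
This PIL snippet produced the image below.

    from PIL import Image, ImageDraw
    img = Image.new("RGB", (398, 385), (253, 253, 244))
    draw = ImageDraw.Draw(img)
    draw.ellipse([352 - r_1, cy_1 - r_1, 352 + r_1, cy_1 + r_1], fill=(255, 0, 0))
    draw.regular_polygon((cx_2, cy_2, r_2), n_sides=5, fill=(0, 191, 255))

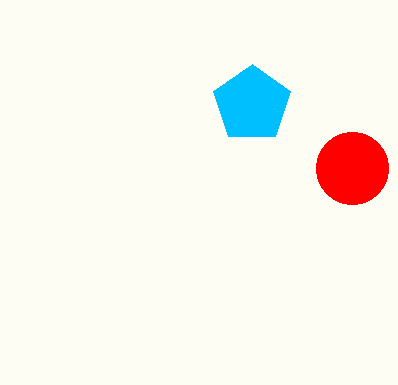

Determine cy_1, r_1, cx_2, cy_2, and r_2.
cy_1 = 168
r_1 = 36
cx_2 = 252
cy_2 = 104
r_2 = 40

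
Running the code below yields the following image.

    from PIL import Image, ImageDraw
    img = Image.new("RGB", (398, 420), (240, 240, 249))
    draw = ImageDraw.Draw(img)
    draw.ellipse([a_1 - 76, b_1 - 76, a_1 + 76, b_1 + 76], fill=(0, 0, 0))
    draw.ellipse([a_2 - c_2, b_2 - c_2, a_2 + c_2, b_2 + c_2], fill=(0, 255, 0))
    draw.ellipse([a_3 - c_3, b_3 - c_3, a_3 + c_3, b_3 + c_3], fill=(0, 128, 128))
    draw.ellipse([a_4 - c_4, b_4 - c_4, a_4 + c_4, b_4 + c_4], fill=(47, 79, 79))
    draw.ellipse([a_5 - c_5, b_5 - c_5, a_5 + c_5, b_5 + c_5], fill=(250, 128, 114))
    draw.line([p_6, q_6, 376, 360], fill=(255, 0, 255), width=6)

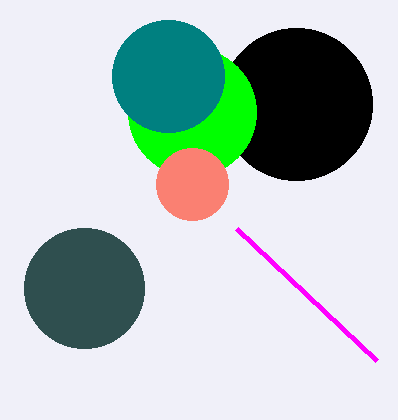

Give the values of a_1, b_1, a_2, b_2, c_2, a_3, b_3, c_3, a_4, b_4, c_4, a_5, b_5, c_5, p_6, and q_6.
a_1 = 296, b_1 = 104, a_2 = 192, b_2 = 112, c_2 = 64, a_3 = 168, b_3 = 76, c_3 = 56, a_4 = 84, b_4 = 288, c_4 = 60, a_5 = 192, b_5 = 184, c_5 = 36, p_6 = 236, q_6 = 228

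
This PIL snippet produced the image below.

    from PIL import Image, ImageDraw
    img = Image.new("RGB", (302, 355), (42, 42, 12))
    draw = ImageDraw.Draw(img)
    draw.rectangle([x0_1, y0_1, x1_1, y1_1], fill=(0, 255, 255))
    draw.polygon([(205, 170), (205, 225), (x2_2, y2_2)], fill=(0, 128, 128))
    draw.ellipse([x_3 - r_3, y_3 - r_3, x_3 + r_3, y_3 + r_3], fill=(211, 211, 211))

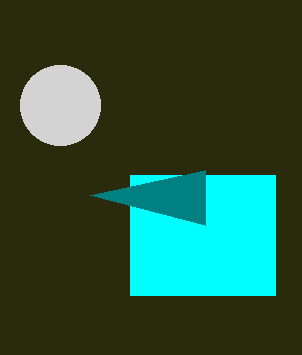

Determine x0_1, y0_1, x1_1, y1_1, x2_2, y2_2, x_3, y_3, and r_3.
x0_1 = 130; y0_1 = 175; x1_1 = 275; y1_1 = 295; x2_2 = 90; y2_2 = 195; x_3 = 60; y_3 = 105; r_3 = 40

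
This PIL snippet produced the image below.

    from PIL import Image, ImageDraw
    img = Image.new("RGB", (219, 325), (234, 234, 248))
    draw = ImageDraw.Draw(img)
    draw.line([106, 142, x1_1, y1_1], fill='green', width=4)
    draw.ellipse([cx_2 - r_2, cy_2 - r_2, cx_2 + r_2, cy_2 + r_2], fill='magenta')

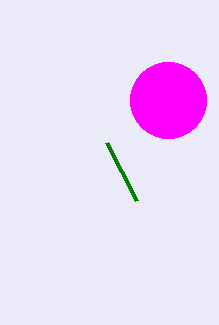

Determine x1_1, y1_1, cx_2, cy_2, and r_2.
x1_1 = 136
y1_1 = 200
cx_2 = 168
cy_2 = 100
r_2 = 38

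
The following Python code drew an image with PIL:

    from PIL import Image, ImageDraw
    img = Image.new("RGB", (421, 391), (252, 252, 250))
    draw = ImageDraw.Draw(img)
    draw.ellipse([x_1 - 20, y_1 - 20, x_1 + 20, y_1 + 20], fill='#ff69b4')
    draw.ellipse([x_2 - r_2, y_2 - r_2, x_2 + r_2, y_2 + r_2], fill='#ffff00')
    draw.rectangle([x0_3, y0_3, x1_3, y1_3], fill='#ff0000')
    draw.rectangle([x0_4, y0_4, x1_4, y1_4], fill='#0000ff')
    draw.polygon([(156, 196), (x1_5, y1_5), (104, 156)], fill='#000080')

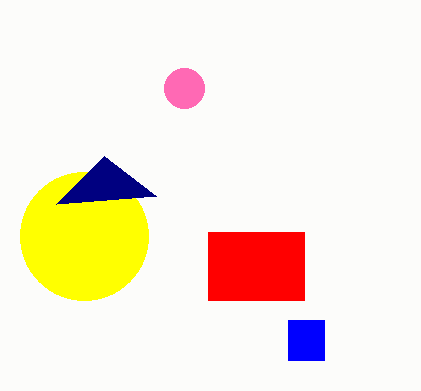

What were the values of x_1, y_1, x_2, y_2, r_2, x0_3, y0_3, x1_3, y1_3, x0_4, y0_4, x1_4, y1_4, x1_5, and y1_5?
x_1 = 184, y_1 = 88, x_2 = 84, y_2 = 236, r_2 = 64, x0_3 = 208, y0_3 = 232, x1_3 = 304, y1_3 = 300, x0_4 = 288, y0_4 = 320, x1_4 = 324, y1_4 = 360, x1_5 = 56, y1_5 = 204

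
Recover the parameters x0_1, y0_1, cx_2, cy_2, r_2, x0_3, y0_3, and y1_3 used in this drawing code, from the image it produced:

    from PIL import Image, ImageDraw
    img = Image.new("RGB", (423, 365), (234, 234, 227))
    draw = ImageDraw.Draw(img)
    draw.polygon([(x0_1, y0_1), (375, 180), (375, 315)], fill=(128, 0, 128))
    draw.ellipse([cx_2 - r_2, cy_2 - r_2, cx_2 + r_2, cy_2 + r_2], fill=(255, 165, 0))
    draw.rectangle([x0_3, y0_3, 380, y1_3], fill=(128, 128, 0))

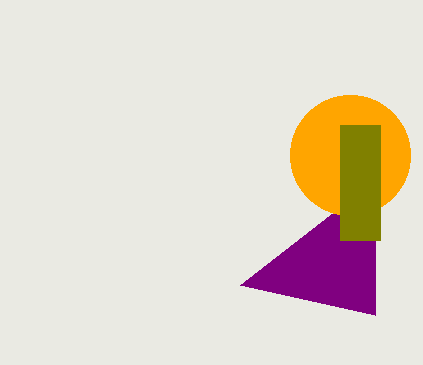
x0_1 = 240
y0_1 = 285
cx_2 = 350
cy_2 = 155
r_2 = 60
x0_3 = 340
y0_3 = 125
y1_3 = 240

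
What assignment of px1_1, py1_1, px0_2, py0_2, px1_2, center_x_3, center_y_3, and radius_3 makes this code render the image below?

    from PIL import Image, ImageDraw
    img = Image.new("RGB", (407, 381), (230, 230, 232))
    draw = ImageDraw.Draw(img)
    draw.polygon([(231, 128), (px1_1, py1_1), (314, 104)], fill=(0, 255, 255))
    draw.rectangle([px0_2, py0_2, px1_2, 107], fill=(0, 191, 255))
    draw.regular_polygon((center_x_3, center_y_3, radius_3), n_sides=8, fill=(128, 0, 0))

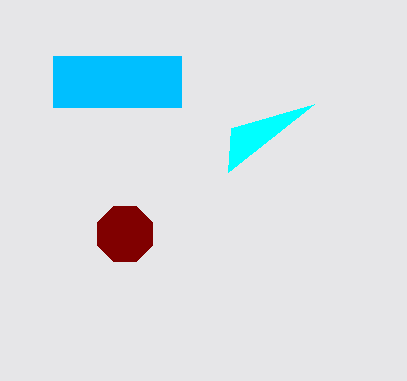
px1_1 = 228
py1_1 = 172
px0_2 = 53
py0_2 = 56
px1_2 = 181
center_x_3 = 125
center_y_3 = 234
radius_3 = 30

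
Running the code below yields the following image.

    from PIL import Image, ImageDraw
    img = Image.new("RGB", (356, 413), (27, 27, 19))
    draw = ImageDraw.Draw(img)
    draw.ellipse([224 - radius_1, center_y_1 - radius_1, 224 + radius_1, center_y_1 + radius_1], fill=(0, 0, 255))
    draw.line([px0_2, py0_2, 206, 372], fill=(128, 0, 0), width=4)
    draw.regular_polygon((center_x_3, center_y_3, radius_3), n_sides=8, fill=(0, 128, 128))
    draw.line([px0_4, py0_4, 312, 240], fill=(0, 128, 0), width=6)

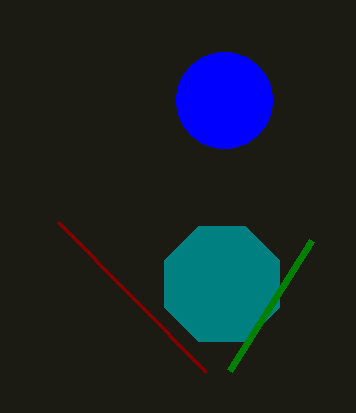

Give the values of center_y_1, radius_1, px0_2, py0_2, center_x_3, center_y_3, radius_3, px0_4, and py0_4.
center_y_1 = 100
radius_1 = 48
px0_2 = 58
py0_2 = 222
center_x_3 = 222
center_y_3 = 284
radius_3 = 62
px0_4 = 230
py0_4 = 370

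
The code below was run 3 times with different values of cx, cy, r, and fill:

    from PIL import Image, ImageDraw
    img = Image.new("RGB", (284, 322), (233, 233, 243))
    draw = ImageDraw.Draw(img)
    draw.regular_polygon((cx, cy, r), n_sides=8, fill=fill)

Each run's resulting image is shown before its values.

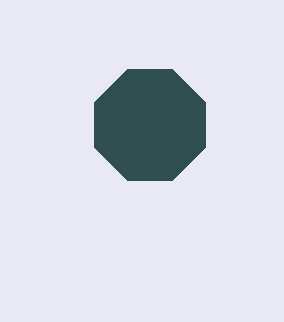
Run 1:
cx = 150
cy = 125
r = 60
fill = 'darkslategray'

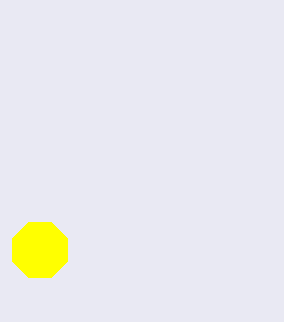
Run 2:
cx = 40, cy = 250, r = 30, fill = 'yellow'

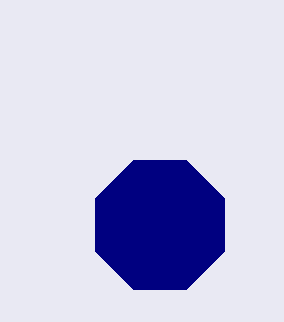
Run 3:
cx = 160; cy = 225; r = 70; fill = 'navy'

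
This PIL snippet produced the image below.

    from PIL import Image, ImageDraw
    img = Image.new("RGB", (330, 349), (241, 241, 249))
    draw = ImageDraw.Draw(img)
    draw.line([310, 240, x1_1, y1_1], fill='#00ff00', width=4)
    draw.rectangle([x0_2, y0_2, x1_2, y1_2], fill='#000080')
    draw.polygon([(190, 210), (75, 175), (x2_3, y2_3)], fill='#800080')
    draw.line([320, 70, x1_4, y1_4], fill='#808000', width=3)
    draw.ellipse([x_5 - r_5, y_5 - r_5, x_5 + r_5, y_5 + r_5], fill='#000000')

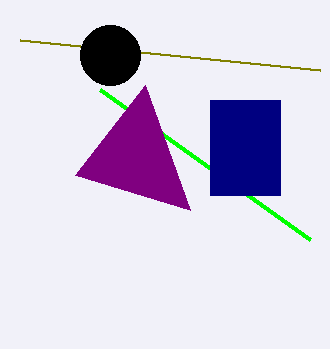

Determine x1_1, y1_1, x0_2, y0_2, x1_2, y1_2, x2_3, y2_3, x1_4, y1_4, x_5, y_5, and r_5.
x1_1 = 100, y1_1 = 90, x0_2 = 210, y0_2 = 100, x1_2 = 280, y1_2 = 195, x2_3 = 145, y2_3 = 85, x1_4 = 20, y1_4 = 40, x_5 = 110, y_5 = 55, r_5 = 30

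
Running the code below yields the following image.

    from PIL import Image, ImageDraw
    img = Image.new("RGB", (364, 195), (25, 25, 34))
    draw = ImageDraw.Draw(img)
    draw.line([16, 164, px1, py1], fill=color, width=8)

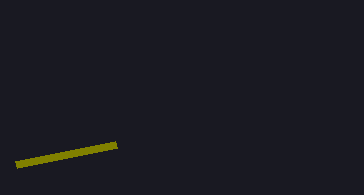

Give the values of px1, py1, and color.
px1 = 116; py1 = 144; color = 'olive'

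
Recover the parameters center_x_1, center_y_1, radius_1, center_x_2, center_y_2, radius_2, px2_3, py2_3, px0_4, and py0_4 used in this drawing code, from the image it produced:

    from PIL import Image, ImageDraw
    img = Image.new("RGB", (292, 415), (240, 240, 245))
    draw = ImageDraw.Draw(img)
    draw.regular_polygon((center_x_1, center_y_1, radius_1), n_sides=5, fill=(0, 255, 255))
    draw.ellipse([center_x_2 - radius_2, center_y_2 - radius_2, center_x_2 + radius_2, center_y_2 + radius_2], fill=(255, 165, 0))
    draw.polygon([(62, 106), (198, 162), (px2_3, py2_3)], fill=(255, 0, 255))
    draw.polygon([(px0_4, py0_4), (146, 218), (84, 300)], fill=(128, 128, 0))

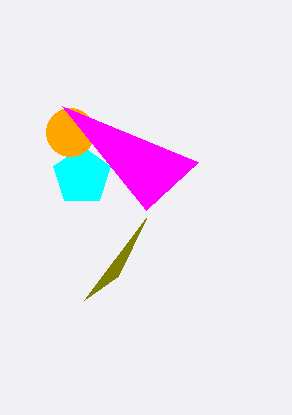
center_x_1 = 82
center_y_1 = 176
radius_1 = 30
center_x_2 = 70
center_y_2 = 132
radius_2 = 24
px2_3 = 146
py2_3 = 210
px0_4 = 118
py0_4 = 276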